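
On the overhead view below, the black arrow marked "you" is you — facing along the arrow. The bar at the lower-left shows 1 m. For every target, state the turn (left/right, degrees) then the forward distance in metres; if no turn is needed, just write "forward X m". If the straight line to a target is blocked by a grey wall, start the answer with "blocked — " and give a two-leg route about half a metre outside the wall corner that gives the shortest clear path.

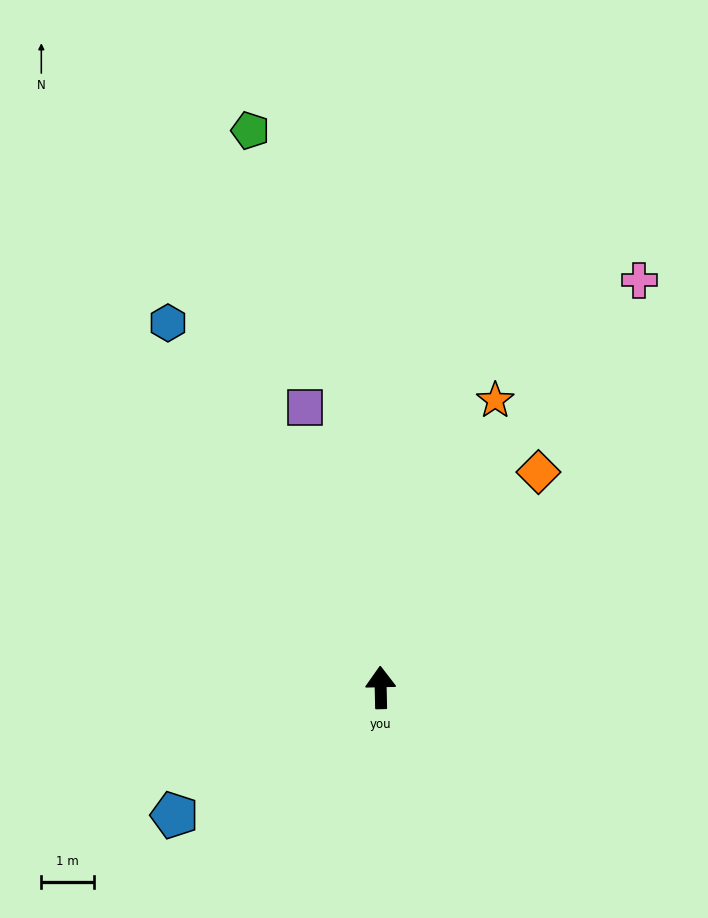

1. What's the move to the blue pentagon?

turn left 121°, forward 4.6 m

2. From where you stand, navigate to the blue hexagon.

turn left 29°, forward 7.9 m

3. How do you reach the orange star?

turn right 23°, forward 5.8 m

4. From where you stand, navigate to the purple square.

turn left 14°, forward 5.5 m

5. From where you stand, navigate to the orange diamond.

turn right 37°, forward 5.0 m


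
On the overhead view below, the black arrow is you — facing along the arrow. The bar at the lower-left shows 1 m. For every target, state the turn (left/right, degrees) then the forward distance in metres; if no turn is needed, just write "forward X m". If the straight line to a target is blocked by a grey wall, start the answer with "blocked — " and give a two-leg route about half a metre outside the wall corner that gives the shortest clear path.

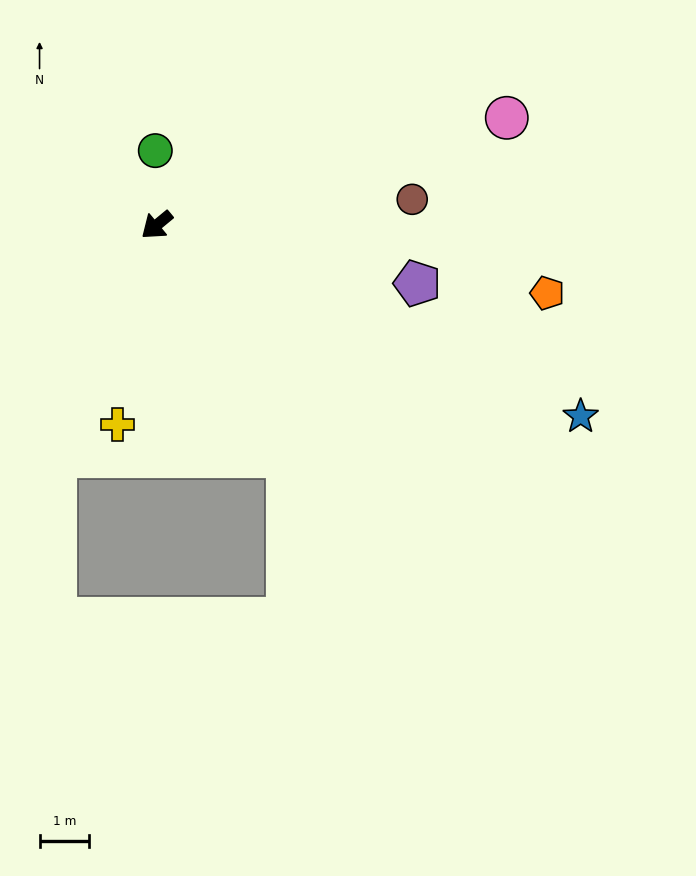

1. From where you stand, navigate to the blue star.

turn left 116°, forward 9.3 m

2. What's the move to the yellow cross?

turn left 39°, forward 4.1 m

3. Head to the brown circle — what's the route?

turn left 146°, forward 5.2 m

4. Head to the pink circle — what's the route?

turn left 157°, forward 7.3 m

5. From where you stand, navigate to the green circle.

turn right 129°, forward 1.5 m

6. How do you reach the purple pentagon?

turn left 128°, forward 5.4 m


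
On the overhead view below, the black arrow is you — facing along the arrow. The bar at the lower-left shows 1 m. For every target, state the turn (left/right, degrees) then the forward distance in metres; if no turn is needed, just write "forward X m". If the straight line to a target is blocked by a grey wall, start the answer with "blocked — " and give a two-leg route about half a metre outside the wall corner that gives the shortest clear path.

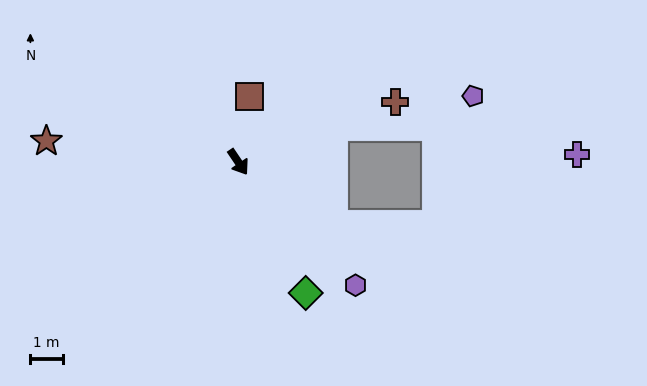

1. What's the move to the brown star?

turn right 130°, forward 5.9 m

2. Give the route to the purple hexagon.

turn left 10°, forward 5.2 m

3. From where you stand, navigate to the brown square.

turn left 136°, forward 2.1 m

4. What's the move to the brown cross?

turn left 77°, forward 5.2 m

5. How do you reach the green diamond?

turn right 7°, forward 4.5 m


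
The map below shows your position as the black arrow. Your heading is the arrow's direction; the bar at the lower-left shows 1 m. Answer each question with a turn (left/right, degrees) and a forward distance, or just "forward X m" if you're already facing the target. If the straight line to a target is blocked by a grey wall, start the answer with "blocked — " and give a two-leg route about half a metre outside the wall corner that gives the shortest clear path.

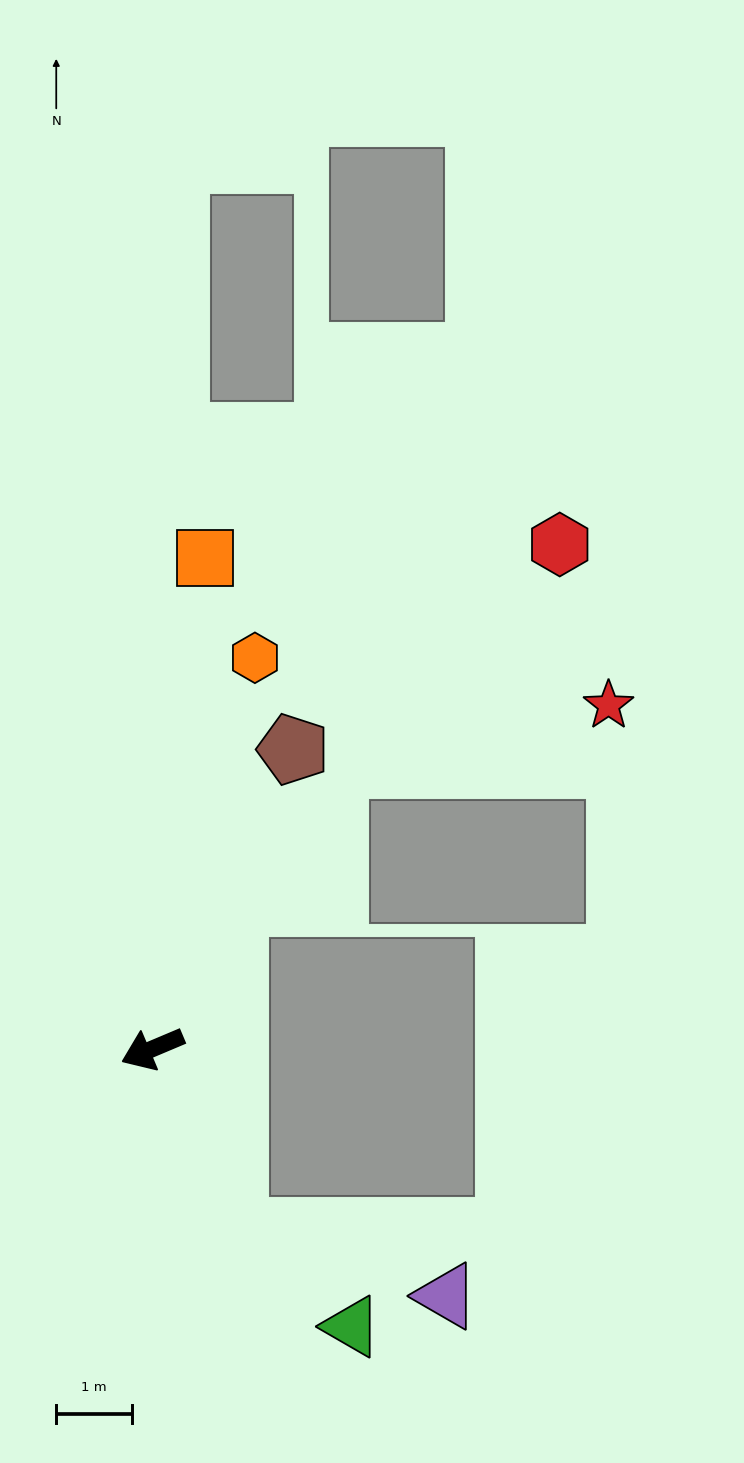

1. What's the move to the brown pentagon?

turn right 138°, forward 4.3 m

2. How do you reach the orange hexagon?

turn right 128°, forward 5.3 m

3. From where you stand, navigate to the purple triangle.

blocked — turn left 92°, forward 2.6 m, then turn left 48°, forward 2.9 m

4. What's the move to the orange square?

turn right 119°, forward 6.5 m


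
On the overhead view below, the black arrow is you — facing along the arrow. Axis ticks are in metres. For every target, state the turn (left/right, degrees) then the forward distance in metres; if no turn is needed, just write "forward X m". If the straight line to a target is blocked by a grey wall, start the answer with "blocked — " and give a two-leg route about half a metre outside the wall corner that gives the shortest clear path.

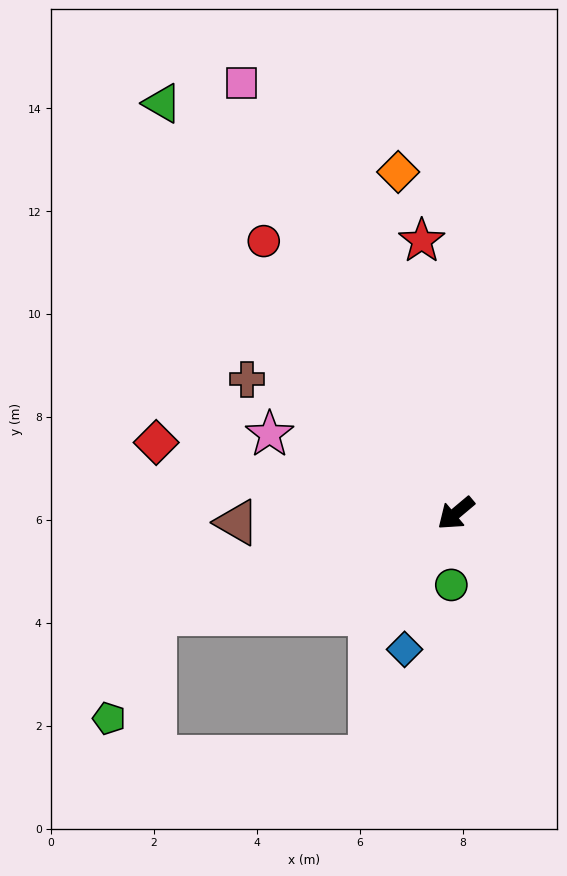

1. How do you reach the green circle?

turn left 46°, forward 1.4 m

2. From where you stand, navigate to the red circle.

turn right 95°, forward 6.5 m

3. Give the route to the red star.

turn right 123°, forward 5.3 m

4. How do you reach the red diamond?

turn right 53°, forward 6.0 m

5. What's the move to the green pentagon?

blocked — turn right 21°, forward 6.2 m, then turn left 47°, forward 2.2 m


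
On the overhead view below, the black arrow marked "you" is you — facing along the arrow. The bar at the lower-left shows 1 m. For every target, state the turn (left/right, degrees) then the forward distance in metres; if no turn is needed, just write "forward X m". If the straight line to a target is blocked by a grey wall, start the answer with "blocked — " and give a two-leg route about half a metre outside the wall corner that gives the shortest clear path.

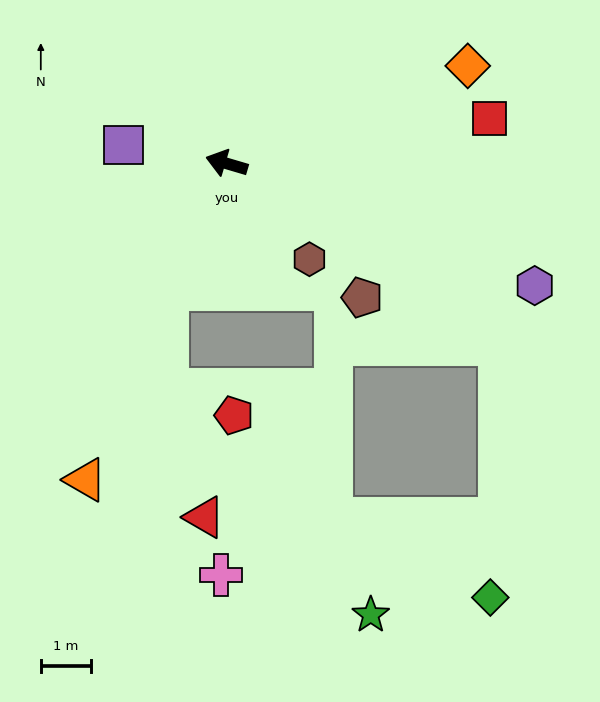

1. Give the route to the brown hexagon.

turn left 147°, forward 2.5 m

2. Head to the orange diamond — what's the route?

turn right 142°, forward 5.2 m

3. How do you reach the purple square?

turn left 6°, forward 2.1 m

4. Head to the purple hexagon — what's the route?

turn left 175°, forward 6.6 m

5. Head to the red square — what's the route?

turn right 154°, forward 5.3 m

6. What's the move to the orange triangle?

turn left 82°, forward 6.9 m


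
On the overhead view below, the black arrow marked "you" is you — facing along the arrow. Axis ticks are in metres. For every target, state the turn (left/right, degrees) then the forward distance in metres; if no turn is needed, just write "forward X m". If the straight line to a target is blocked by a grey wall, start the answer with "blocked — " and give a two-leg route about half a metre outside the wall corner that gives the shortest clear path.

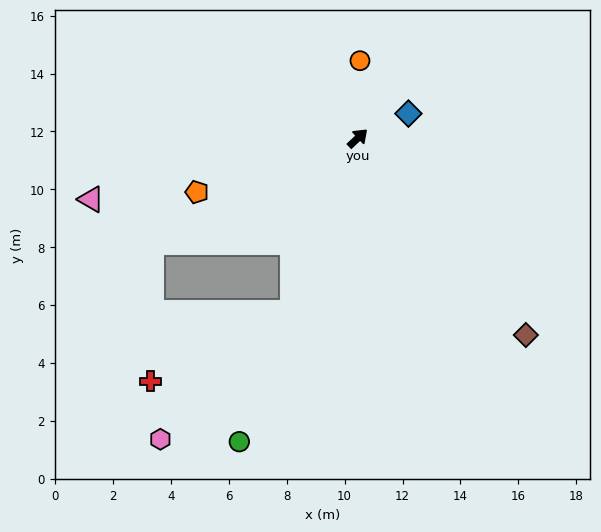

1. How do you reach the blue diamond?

turn right 17°, forward 1.9 m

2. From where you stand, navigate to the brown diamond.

turn right 93°, forward 8.9 m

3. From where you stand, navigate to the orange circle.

turn left 45°, forward 2.7 m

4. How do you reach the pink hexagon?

blocked — turn right 154°, forward 6.4 m, then turn right 25°, forward 6.3 m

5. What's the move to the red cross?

blocked — turn right 154°, forward 6.4 m, then turn right 43°, forward 5.4 m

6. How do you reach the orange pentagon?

turn left 155°, forward 5.9 m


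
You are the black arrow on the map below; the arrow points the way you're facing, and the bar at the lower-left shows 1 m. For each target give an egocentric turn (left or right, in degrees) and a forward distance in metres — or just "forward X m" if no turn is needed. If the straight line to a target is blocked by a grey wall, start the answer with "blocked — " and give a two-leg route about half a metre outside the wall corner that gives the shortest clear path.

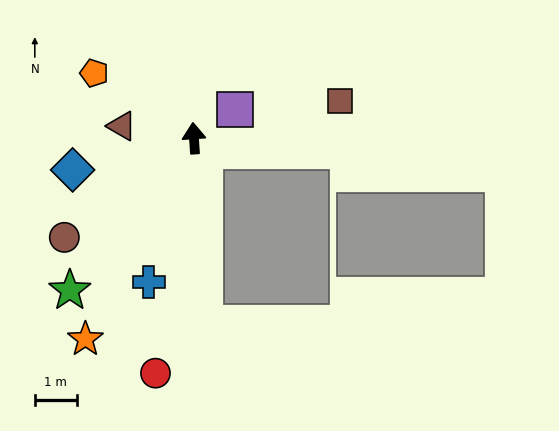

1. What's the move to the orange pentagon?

turn left 53°, forward 2.8 m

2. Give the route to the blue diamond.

turn left 101°, forward 3.0 m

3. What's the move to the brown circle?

turn left 124°, forward 3.9 m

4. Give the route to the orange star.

turn left 148°, forward 5.4 m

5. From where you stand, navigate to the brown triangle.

turn left 77°, forward 1.7 m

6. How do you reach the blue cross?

turn left 159°, forward 3.6 m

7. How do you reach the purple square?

turn right 59°, forward 1.2 m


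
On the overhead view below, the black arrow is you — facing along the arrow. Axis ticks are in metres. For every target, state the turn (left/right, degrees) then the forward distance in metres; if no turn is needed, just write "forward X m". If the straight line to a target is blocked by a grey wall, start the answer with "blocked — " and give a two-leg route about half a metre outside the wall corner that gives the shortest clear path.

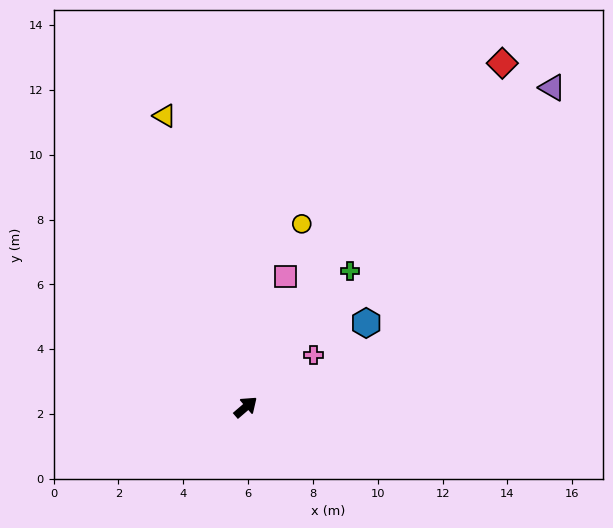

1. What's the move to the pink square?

turn left 32°, forward 4.2 m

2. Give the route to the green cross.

turn left 12°, forward 5.3 m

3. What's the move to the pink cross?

turn right 3°, forward 2.6 m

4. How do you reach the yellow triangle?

turn left 65°, forward 9.3 m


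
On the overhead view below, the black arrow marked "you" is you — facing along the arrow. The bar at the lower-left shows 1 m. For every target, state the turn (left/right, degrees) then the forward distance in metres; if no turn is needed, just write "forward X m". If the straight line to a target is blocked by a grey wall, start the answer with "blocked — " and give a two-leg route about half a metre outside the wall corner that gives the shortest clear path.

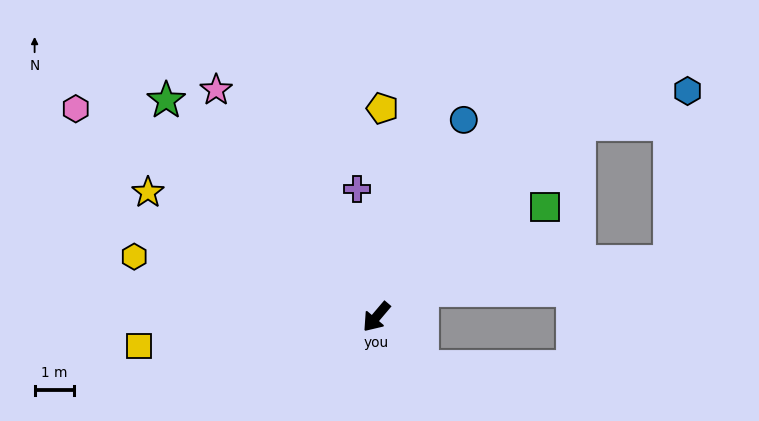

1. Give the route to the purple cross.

turn right 131°, forward 3.3 m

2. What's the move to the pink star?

turn right 104°, forward 7.0 m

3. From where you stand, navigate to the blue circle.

turn right 164°, forward 5.5 m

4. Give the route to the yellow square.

turn right 43°, forward 6.0 m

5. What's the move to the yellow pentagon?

turn right 141°, forward 5.3 m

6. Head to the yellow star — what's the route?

turn right 78°, forward 6.6 m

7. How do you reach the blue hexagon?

blocked — turn left 174°, forward 7.1 m, then turn right 26°, forward 2.9 m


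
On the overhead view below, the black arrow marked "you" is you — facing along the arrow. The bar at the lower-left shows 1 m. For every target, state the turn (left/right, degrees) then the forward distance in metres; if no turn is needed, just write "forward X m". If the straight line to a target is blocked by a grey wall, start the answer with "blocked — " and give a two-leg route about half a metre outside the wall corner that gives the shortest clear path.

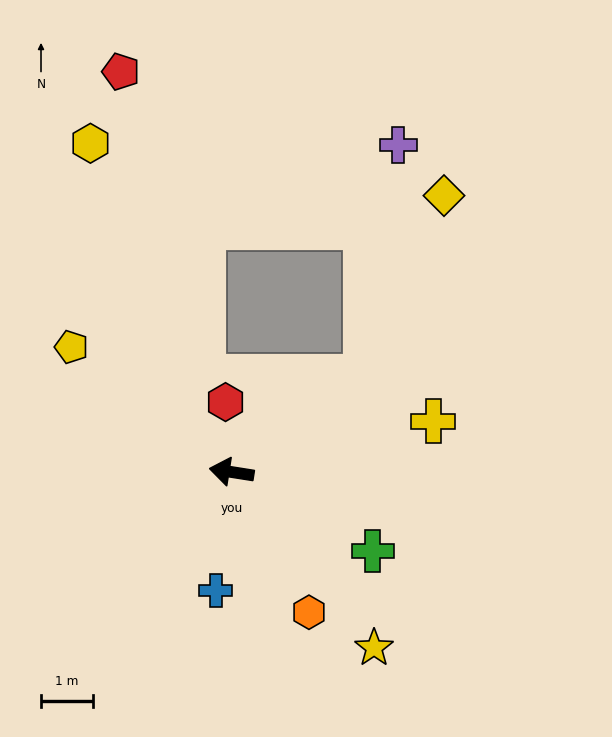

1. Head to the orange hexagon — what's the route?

turn left 128°, forward 3.1 m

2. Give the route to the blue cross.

turn left 91°, forward 2.3 m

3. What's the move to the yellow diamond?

blocked — turn right 136°, forward 3.2 m, then turn left 31°, forward 3.8 m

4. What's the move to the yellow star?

turn left 138°, forward 4.3 m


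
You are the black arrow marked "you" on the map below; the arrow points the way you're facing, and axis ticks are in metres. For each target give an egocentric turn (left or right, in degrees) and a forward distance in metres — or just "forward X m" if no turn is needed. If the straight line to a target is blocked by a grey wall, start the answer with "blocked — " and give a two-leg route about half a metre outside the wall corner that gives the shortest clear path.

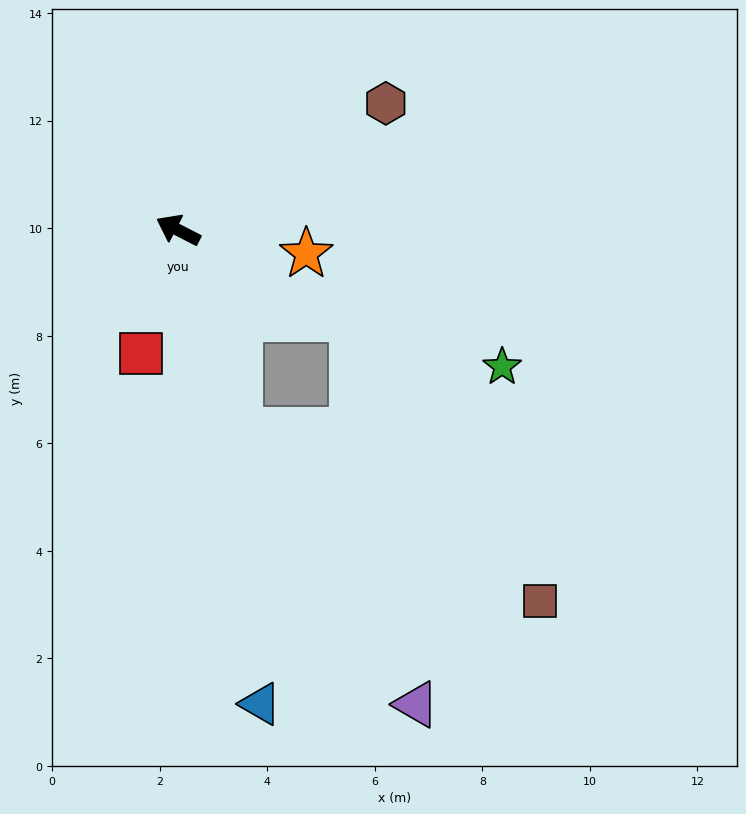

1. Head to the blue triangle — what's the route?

turn left 127°, forward 8.9 m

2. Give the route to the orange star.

turn right 163°, forward 2.4 m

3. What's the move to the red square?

turn left 100°, forward 2.4 m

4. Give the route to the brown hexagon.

turn right 121°, forward 4.5 m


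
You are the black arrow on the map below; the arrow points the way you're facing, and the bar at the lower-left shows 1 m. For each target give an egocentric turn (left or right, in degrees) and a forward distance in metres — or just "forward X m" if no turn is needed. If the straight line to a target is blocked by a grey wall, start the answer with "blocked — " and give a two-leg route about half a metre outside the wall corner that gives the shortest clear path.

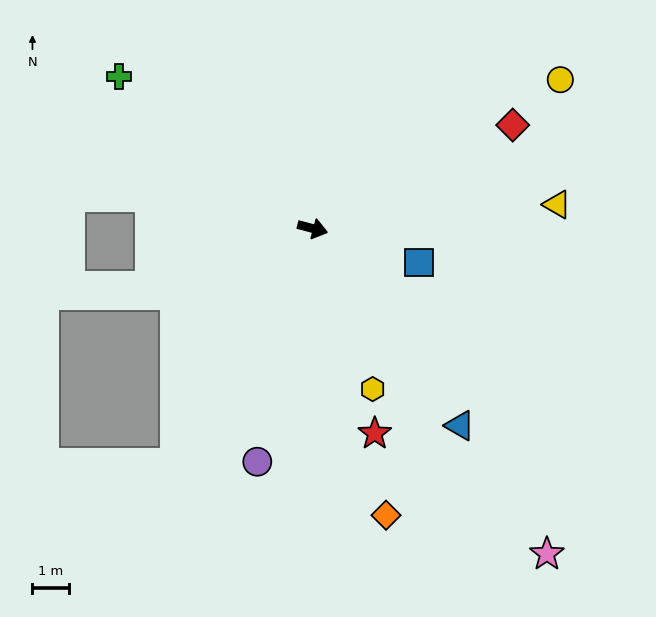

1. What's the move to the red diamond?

turn left 42°, forward 6.1 m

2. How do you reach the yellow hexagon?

turn right 55°, forward 4.7 m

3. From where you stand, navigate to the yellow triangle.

turn left 21°, forward 6.7 m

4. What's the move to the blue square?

turn right 3°, forward 3.0 m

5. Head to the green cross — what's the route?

turn left 157°, forward 6.7 m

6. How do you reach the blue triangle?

turn right 38°, forward 6.7 m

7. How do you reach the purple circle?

turn right 88°, forward 6.5 m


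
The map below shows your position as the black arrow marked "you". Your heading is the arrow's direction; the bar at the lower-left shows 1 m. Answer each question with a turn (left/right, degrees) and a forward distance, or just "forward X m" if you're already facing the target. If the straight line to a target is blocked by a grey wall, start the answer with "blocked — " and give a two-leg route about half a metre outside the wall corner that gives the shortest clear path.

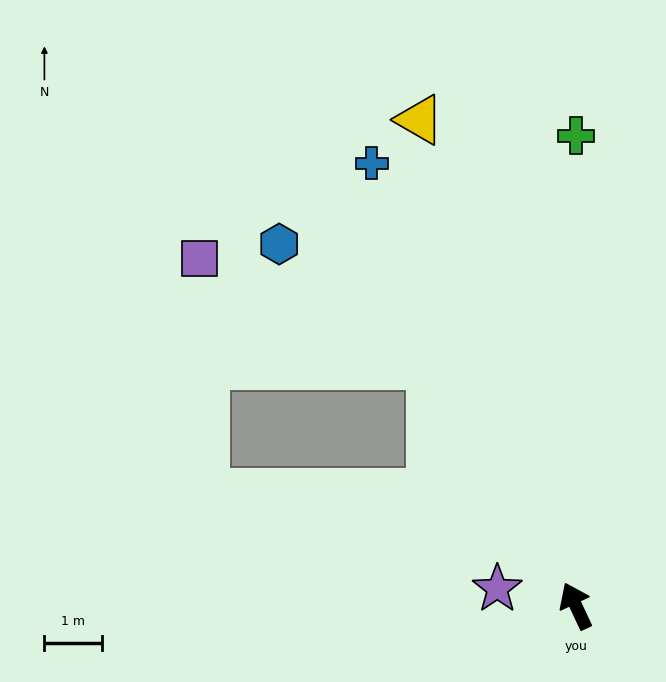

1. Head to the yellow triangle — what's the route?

turn right 7°, forward 8.9 m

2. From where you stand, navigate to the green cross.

turn right 25°, forward 8.2 m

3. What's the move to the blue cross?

forward 8.5 m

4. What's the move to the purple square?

blocked — turn left 6°, forward 4.9 m, then turn left 34°, forward 4.4 m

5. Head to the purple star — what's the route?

turn left 53°, forward 1.4 m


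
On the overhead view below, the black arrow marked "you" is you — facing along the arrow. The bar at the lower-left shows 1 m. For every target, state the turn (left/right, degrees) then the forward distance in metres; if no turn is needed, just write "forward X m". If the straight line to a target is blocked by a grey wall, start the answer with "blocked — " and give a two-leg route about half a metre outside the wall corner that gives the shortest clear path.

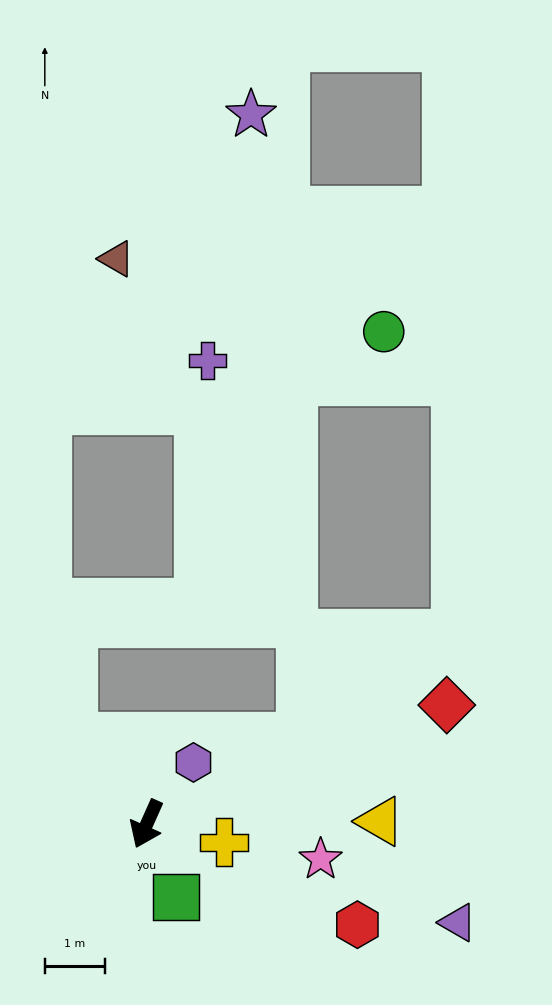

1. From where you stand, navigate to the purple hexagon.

turn left 167°, forward 1.3 m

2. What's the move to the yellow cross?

turn left 101°, forward 1.3 m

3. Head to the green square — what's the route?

turn left 46°, forward 1.3 m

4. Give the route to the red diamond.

turn left 136°, forward 5.4 m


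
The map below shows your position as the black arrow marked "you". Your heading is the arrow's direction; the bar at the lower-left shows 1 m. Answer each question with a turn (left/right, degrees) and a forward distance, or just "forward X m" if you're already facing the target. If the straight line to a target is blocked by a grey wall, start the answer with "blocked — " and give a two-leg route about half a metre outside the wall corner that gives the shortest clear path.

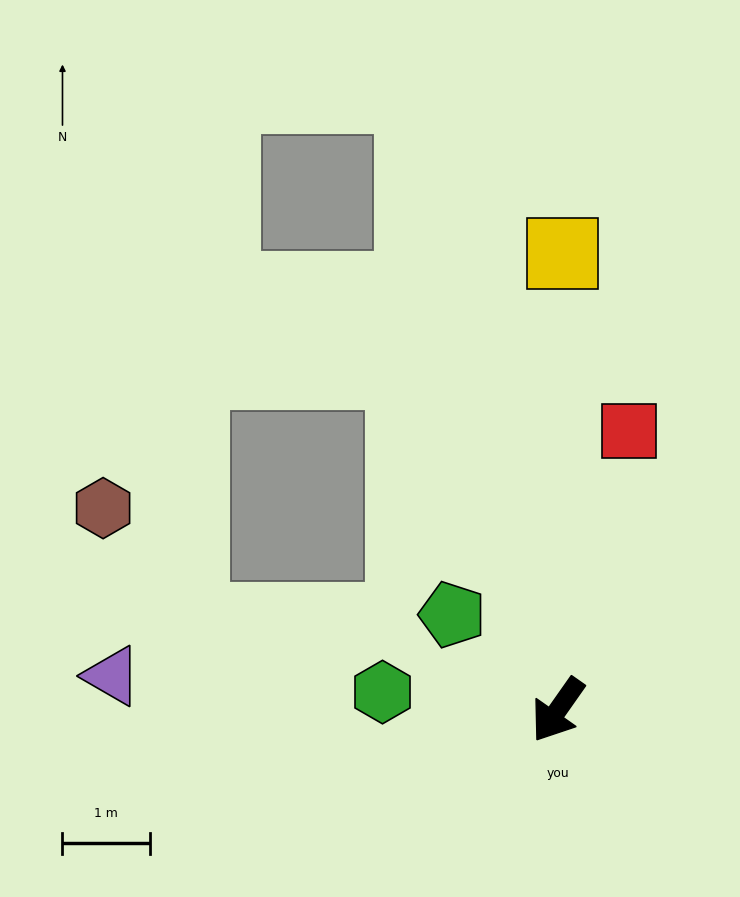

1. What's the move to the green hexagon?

turn right 61°, forward 2.0 m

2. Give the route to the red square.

turn right 159°, forward 3.3 m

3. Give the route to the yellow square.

turn right 145°, forward 5.2 m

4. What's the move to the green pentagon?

turn right 97°, forward 1.6 m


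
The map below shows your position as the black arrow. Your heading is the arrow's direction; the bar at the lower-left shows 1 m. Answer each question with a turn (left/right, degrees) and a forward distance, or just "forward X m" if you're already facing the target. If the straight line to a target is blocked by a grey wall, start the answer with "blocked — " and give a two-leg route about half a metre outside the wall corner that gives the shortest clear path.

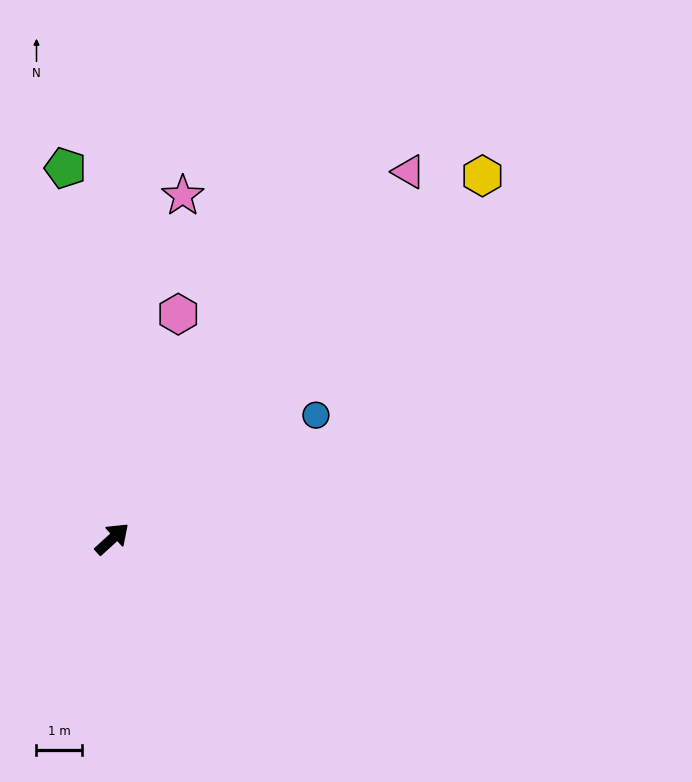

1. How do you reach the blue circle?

turn right 11°, forward 5.3 m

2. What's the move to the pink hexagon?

turn left 31°, forward 5.2 m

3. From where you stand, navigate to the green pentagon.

turn left 55°, forward 8.3 m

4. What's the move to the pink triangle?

turn left 9°, forward 10.5 m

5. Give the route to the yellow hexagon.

turn left 2°, forward 11.5 m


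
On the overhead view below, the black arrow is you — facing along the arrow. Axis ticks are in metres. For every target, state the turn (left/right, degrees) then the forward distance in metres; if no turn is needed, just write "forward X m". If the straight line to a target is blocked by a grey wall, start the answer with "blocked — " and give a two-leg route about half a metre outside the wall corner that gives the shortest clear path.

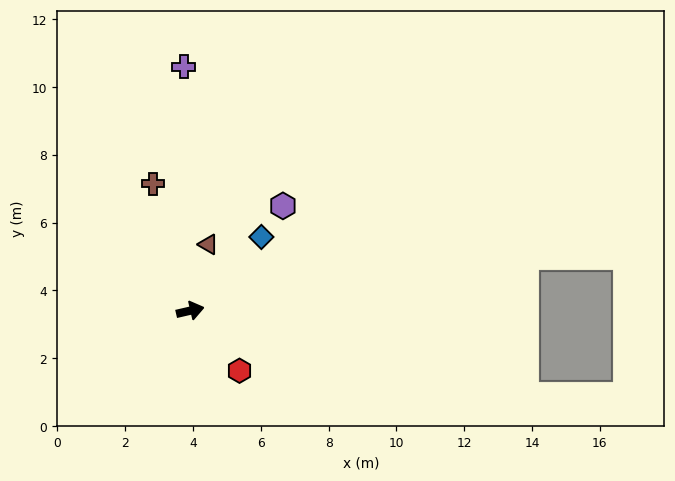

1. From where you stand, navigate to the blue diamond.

turn left 33°, forward 3.0 m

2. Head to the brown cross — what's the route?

turn left 93°, forward 3.9 m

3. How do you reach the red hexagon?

turn right 64°, forward 2.3 m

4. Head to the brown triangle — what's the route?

turn left 62°, forward 2.0 m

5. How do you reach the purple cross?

turn left 79°, forward 7.2 m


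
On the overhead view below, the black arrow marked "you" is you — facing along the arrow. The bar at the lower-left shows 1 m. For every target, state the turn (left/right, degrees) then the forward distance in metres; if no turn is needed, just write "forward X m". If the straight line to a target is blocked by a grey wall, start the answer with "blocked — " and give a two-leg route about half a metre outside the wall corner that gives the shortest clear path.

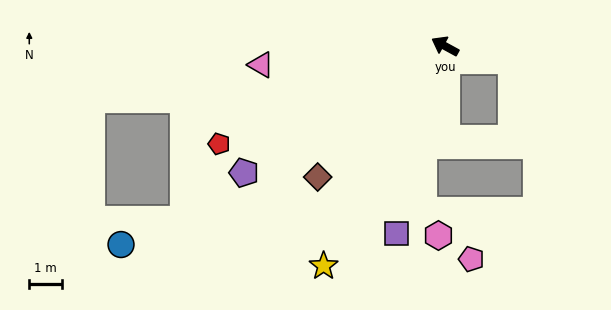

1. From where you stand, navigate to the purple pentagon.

turn left 61°, forward 7.2 m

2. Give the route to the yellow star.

turn left 90°, forward 7.6 m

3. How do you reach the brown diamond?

turn left 74°, forward 5.5 m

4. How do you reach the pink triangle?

turn left 34°, forward 5.6 m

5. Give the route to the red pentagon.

turn left 52°, forward 7.4 m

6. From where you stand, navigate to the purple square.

turn left 104°, forward 5.8 m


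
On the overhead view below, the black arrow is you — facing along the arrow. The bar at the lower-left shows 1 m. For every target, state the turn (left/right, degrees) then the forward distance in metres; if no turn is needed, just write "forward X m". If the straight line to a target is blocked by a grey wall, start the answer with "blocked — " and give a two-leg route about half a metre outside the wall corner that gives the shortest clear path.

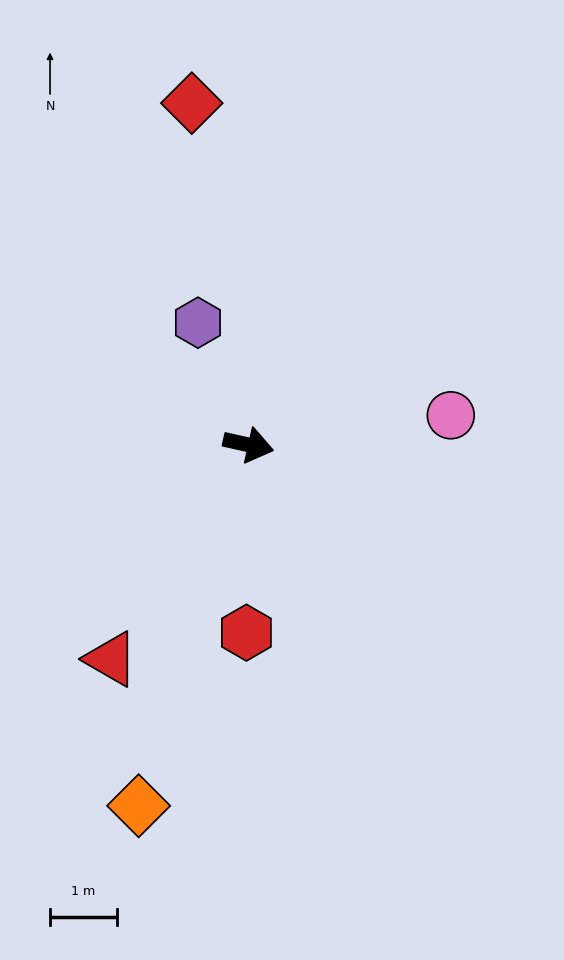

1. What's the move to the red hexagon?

turn right 78°, forward 2.8 m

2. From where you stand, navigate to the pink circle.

turn left 21°, forward 3.1 m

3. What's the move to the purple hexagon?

turn left 125°, forward 2.0 m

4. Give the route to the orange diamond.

turn right 94°, forward 5.7 m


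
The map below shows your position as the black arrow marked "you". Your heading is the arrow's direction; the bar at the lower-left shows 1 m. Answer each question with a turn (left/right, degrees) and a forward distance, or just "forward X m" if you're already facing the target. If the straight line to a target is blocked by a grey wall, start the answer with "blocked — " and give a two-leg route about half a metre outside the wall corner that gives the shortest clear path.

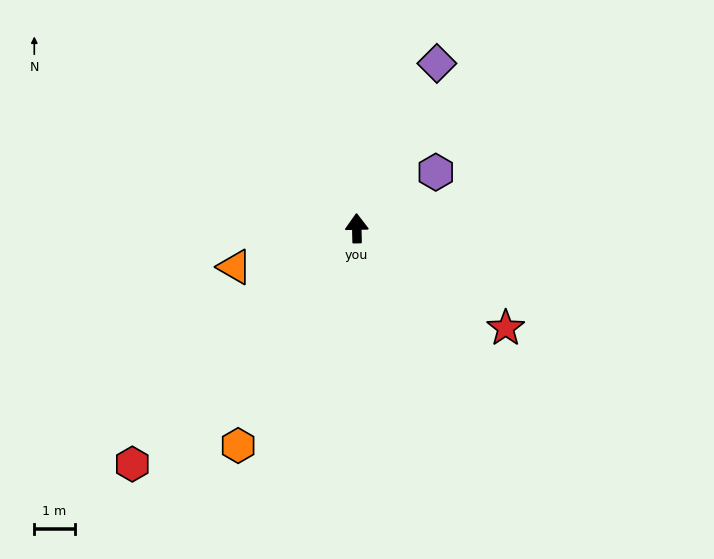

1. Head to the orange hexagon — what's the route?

turn left 150°, forward 6.1 m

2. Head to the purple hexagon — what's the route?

turn right 56°, forward 2.4 m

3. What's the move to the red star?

turn right 125°, forward 4.4 m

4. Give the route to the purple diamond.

turn right 27°, forward 4.5 m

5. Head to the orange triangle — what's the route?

turn left 106°, forward 3.2 m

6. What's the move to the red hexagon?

turn left 135°, forward 8.1 m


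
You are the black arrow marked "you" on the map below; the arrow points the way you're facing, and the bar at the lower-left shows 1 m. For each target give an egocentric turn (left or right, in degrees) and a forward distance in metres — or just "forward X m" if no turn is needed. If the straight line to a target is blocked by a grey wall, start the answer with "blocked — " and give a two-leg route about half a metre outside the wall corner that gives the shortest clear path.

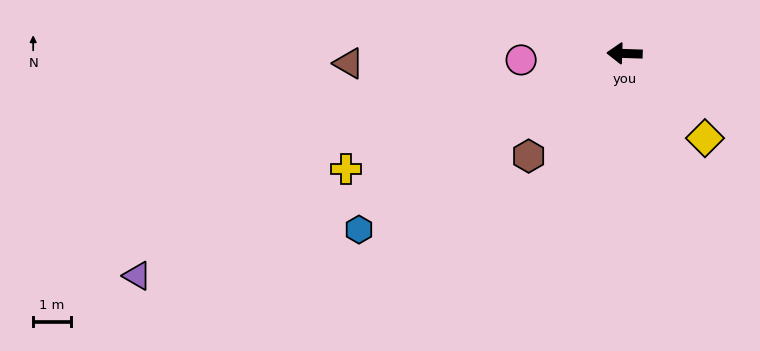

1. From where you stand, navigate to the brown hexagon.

turn left 49°, forward 3.7 m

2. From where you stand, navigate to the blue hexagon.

turn left 35°, forward 8.4 m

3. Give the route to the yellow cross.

turn left 24°, forward 8.0 m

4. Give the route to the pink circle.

turn left 5°, forward 2.7 m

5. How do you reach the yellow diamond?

turn left 135°, forward 3.1 m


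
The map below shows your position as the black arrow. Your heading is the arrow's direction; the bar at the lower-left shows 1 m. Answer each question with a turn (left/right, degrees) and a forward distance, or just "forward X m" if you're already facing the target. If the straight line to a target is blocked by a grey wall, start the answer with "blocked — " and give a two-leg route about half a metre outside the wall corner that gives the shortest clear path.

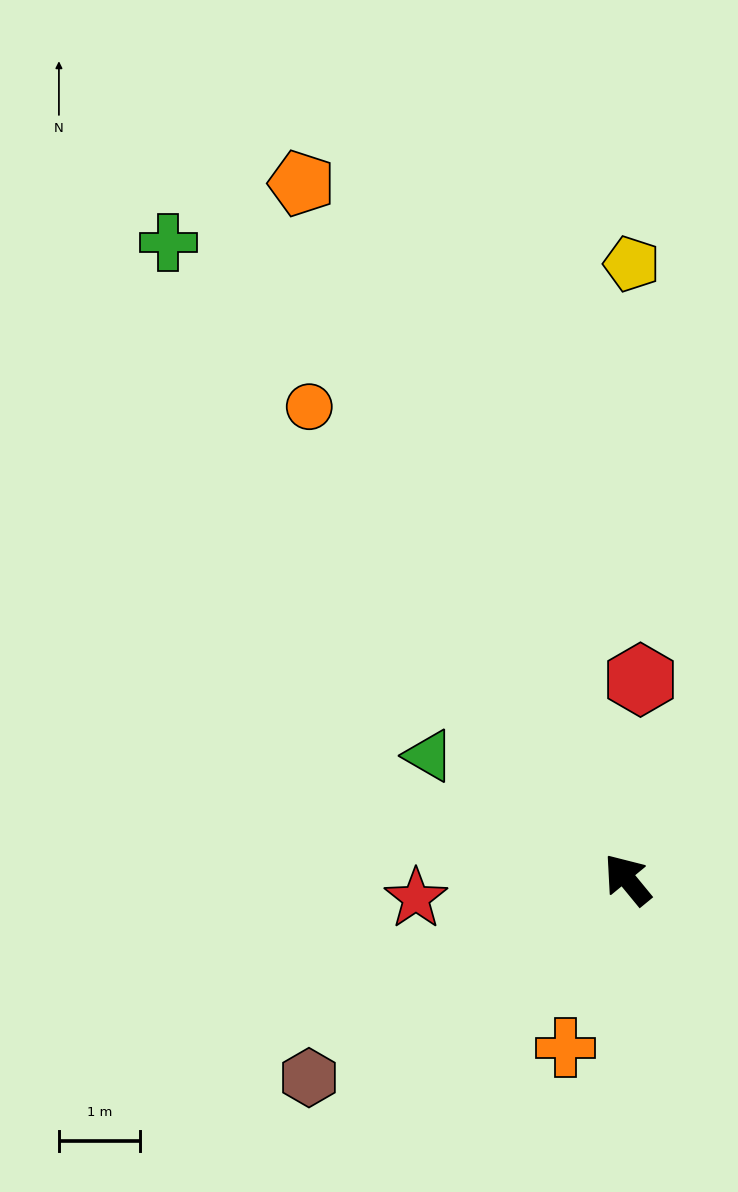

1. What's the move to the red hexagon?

turn right 43°, forward 2.5 m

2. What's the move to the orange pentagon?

turn right 14°, forward 9.5 m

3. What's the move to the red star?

turn left 56°, forward 2.6 m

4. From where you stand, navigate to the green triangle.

turn left 19°, forward 2.9 m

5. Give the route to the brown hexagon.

turn left 83°, forward 4.6 m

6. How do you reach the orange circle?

turn right 5°, forward 7.1 m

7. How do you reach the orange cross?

turn left 120°, forward 2.2 m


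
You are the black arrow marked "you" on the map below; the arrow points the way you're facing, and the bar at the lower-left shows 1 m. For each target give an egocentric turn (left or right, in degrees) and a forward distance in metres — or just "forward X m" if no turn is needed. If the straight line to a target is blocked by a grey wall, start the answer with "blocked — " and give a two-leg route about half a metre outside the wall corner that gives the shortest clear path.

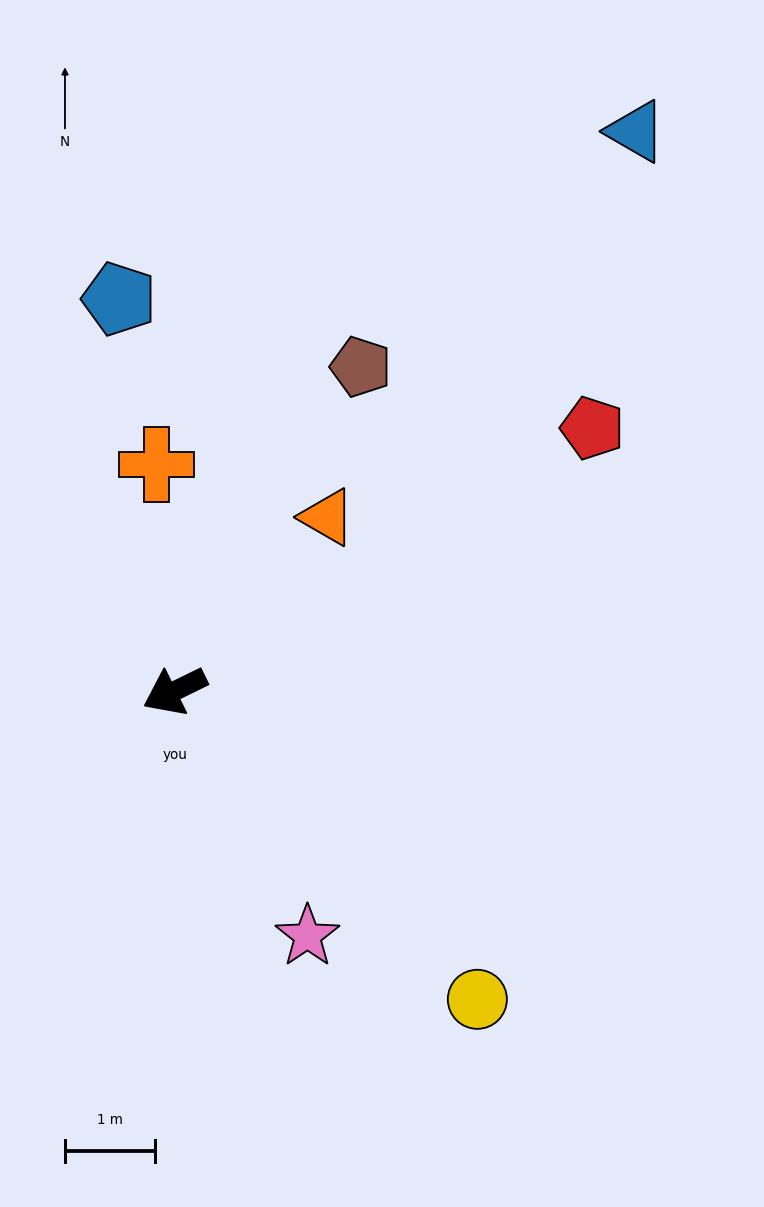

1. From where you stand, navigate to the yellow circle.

turn left 108°, forward 4.8 m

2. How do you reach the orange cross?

turn right 111°, forward 2.5 m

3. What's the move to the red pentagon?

turn right 174°, forward 5.5 m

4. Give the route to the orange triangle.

turn right 157°, forward 2.6 m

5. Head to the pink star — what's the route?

turn left 92°, forward 3.1 m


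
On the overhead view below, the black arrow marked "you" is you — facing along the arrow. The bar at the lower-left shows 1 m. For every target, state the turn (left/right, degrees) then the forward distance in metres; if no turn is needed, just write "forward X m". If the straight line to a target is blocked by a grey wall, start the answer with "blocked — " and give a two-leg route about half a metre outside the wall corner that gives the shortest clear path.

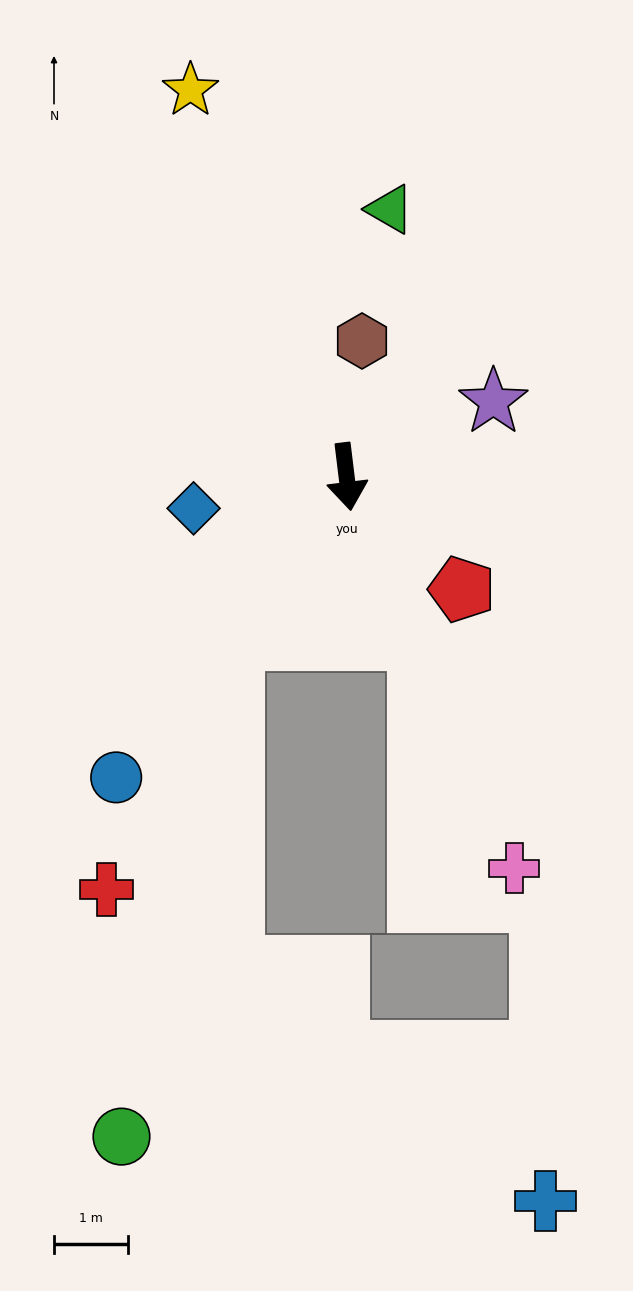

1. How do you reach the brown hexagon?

turn left 167°, forward 1.9 m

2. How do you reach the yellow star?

turn right 165°, forward 5.7 m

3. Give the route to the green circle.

blocked — turn right 42°, forward 2.7 m, then turn left 22°, forward 6.9 m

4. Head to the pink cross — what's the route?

turn left 16°, forward 5.8 m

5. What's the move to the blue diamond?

turn right 85°, forward 2.1 m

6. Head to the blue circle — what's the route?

turn right 44°, forward 5.2 m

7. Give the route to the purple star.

turn left 110°, forward 2.2 m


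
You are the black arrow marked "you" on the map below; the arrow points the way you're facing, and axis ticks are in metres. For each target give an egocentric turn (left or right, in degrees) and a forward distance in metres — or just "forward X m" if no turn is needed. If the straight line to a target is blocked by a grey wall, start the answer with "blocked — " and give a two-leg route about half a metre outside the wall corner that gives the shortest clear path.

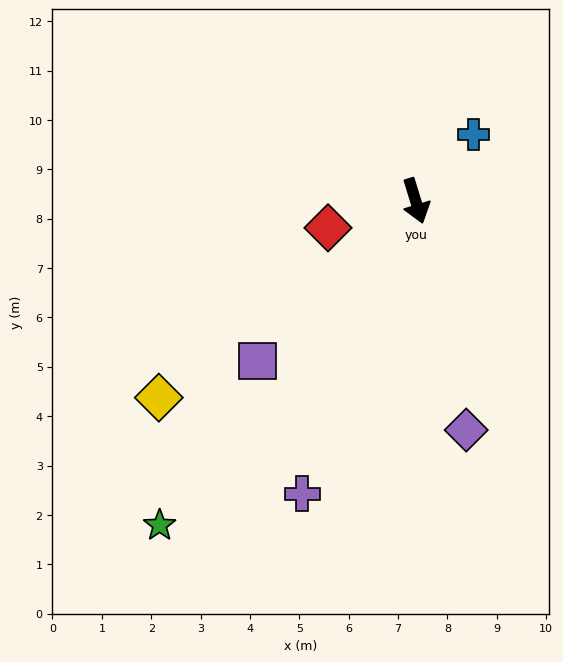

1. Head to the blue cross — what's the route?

turn left 122°, forward 1.8 m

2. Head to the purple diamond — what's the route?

turn right 5°, forward 4.8 m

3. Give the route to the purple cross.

turn right 38°, forward 6.4 m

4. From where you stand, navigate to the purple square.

turn right 62°, forward 4.6 m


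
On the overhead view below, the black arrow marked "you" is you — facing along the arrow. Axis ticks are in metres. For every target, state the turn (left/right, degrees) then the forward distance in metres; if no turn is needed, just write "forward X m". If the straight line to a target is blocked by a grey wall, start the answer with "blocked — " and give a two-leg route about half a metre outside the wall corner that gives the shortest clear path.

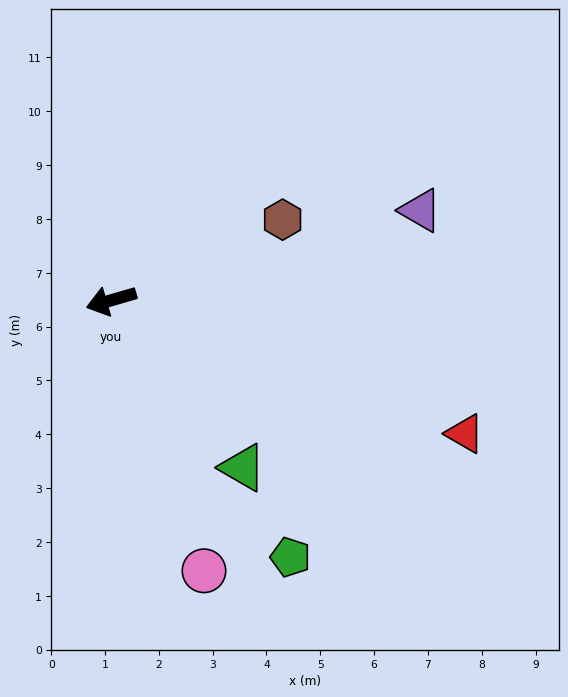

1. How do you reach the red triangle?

turn left 143°, forward 7.0 m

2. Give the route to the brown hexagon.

turn right 171°, forward 3.5 m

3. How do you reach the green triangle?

turn left 112°, forward 4.0 m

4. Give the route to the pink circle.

turn left 93°, forward 5.3 m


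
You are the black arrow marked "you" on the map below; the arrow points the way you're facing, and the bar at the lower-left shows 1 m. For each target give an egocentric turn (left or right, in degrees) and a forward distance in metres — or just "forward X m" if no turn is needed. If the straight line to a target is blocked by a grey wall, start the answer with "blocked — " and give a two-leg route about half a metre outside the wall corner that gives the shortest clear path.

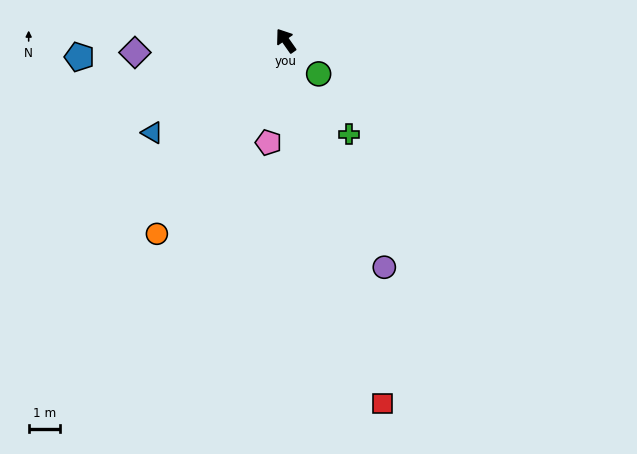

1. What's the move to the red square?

turn left 160°, forward 11.8 m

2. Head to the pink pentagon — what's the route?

turn left 135°, forward 3.3 m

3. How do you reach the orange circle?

turn left 111°, forward 7.3 m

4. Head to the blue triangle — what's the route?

turn left 90°, forward 5.1 m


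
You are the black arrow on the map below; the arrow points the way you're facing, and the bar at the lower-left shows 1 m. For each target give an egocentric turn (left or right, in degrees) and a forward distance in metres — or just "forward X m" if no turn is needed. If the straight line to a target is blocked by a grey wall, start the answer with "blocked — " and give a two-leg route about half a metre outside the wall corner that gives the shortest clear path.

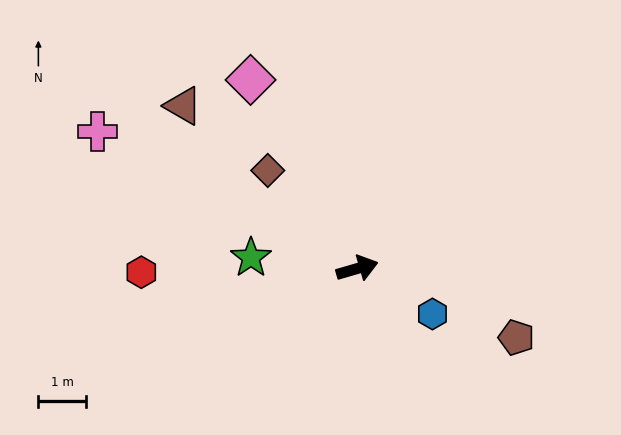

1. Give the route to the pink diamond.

turn left 103°, forward 4.5 m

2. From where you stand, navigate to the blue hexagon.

turn right 47°, forward 1.8 m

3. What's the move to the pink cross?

turn left 136°, forward 6.1 m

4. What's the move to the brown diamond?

turn left 116°, forward 2.8 m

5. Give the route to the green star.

turn left 158°, forward 2.2 m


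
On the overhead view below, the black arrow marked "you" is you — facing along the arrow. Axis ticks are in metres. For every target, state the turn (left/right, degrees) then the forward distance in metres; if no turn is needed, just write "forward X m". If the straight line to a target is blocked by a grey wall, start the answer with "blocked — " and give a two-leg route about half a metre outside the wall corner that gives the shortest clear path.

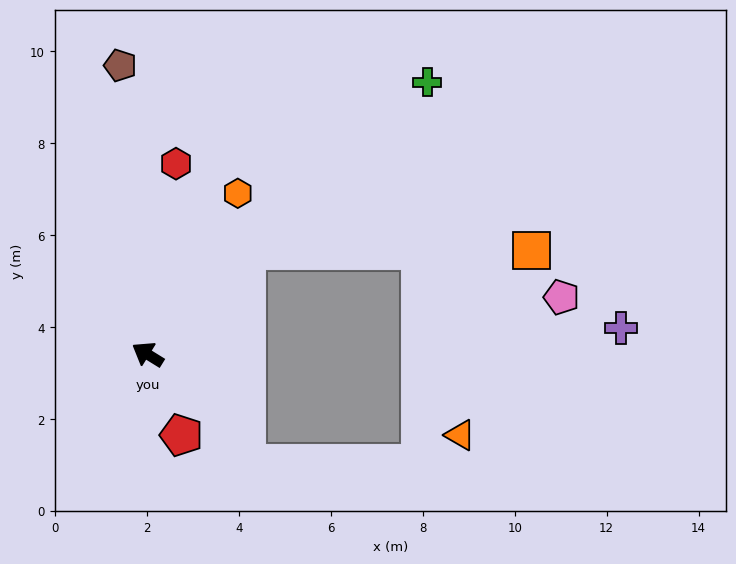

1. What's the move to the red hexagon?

turn right 67°, forward 4.2 m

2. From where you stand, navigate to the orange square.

blocked — turn right 102°, forward 3.1 m, then turn right 46°, forward 6.2 m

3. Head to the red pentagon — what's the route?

turn left 144°, forward 1.9 m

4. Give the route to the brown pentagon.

turn right 53°, forward 6.3 m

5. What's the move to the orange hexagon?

turn right 87°, forward 4.0 m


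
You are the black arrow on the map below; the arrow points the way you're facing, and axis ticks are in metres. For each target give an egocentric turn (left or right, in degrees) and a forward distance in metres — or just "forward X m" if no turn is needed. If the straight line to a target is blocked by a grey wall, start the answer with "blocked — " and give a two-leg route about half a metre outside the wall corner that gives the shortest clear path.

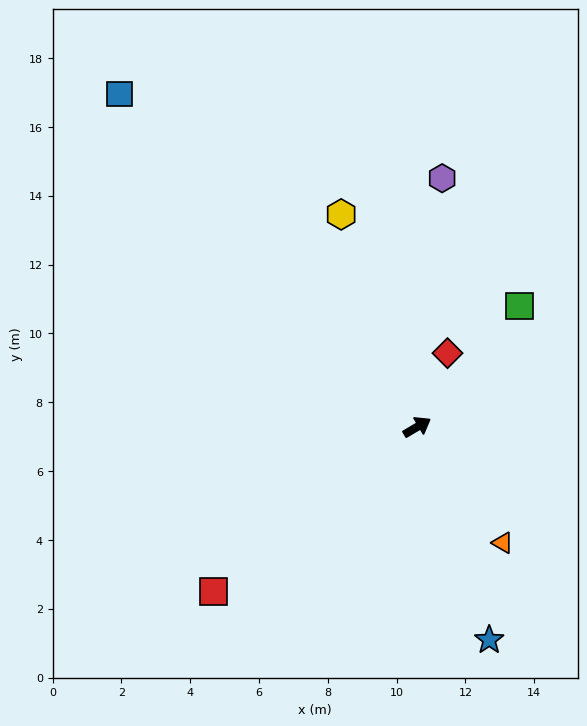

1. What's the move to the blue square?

turn left 101°, forward 13.0 m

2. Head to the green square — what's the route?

turn left 19°, forward 4.6 m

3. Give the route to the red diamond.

turn left 37°, forward 2.3 m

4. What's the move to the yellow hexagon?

turn left 79°, forward 6.6 m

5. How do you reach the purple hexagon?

turn left 54°, forward 7.3 m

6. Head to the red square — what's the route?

turn right 172°, forward 7.6 m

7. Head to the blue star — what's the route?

turn right 102°, forward 6.5 m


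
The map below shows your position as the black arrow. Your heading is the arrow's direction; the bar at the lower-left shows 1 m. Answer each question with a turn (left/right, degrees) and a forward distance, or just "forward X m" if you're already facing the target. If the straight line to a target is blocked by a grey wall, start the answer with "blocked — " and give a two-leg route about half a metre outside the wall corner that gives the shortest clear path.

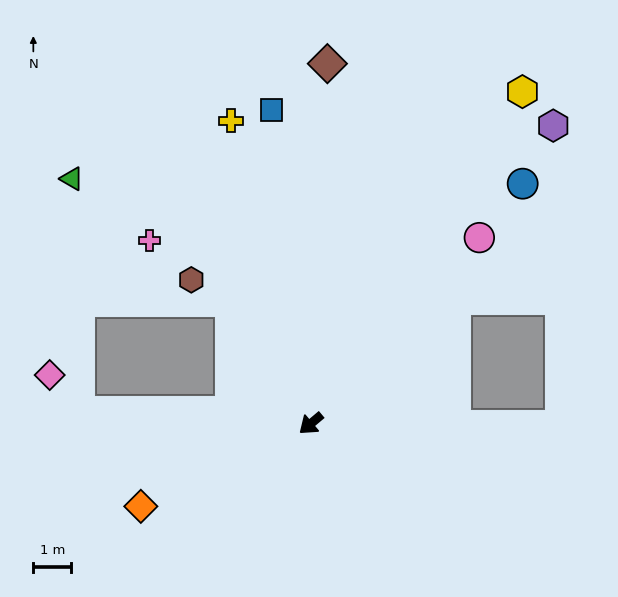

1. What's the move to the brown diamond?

turn right 133°, forward 9.5 m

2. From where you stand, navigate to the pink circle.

turn right 172°, forward 6.6 m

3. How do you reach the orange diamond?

turn right 14°, forward 5.0 m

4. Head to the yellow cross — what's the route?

turn right 115°, forward 8.2 m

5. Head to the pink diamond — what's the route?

blocked — turn right 43°, forward 6.1 m, then turn right 49°, forward 1.2 m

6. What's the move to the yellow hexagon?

turn right 163°, forward 10.3 m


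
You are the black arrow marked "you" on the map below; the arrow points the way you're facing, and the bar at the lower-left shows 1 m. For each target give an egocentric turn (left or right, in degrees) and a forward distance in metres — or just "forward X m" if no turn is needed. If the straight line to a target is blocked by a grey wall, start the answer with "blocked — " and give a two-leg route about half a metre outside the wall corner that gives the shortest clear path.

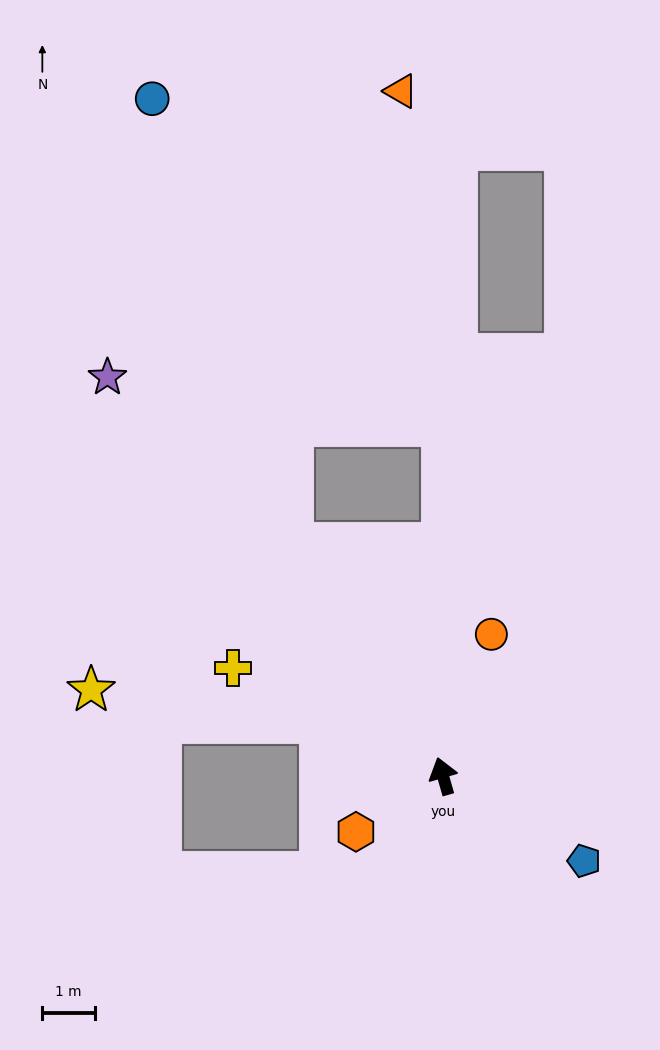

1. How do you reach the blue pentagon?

turn right 137°, forward 3.1 m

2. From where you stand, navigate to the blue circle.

blocked — turn left 17°, forward 5.3 m, then turn right 16°, forward 8.9 m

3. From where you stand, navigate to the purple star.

turn left 24°, forward 10.0 m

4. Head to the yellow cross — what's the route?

turn left 47°, forward 4.5 m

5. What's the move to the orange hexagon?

turn left 107°, forward 2.0 m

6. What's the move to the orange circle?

turn right 35°, forward 2.9 m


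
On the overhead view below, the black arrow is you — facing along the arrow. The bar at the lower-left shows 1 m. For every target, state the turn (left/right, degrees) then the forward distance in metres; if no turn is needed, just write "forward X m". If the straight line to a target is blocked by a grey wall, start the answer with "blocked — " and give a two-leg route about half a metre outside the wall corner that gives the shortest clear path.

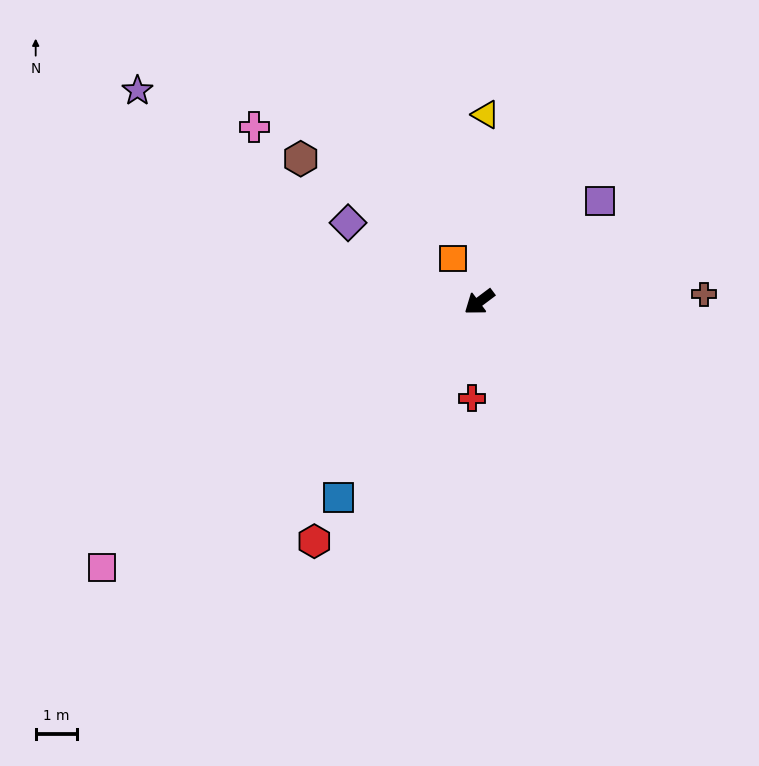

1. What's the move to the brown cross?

turn left 145°, forward 5.4 m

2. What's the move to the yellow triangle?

turn right 129°, forward 4.5 m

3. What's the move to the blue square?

turn left 17°, forward 5.8 m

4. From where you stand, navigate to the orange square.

turn right 96°, forward 1.2 m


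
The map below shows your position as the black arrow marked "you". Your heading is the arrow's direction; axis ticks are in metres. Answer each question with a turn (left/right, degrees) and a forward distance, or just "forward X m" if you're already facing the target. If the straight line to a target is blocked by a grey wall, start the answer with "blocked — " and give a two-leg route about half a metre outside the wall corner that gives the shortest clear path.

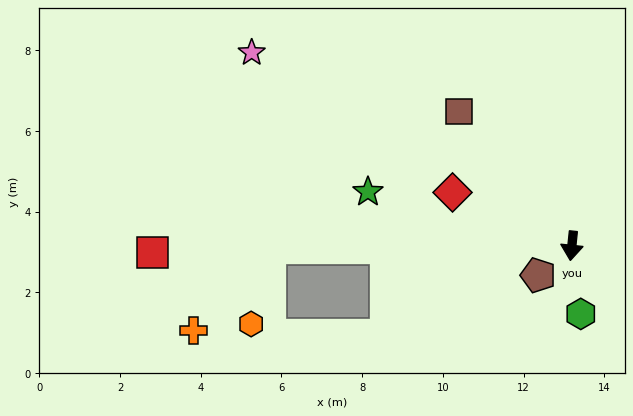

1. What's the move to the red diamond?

turn right 108°, forward 3.2 m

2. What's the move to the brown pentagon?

turn right 43°, forward 1.1 m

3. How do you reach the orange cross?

blocked — turn right 84°, forward 7.5 m, then turn left 48°, forward 2.8 m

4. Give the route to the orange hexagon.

blocked — turn right 84°, forward 7.5 m, then turn left 77°, forward 2.0 m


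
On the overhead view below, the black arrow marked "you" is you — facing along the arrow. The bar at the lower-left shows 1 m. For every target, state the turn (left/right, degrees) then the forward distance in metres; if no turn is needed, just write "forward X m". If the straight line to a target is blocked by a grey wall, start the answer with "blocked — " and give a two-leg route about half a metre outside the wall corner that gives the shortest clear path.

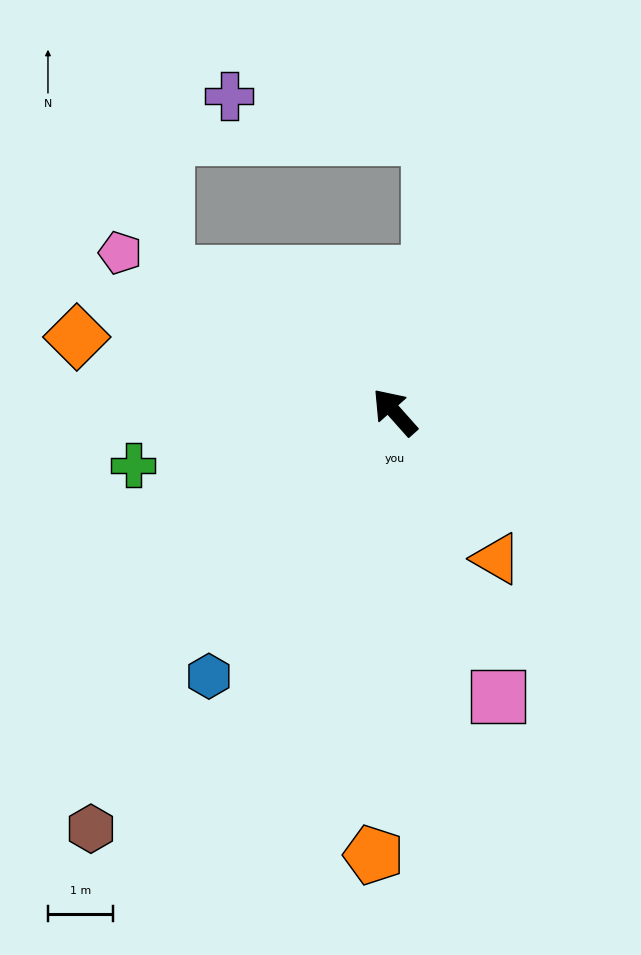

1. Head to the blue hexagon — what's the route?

turn left 103°, forward 5.0 m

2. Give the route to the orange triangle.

turn left 173°, forward 2.7 m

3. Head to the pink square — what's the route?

turn left 158°, forward 4.6 m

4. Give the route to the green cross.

turn left 60°, forward 4.1 m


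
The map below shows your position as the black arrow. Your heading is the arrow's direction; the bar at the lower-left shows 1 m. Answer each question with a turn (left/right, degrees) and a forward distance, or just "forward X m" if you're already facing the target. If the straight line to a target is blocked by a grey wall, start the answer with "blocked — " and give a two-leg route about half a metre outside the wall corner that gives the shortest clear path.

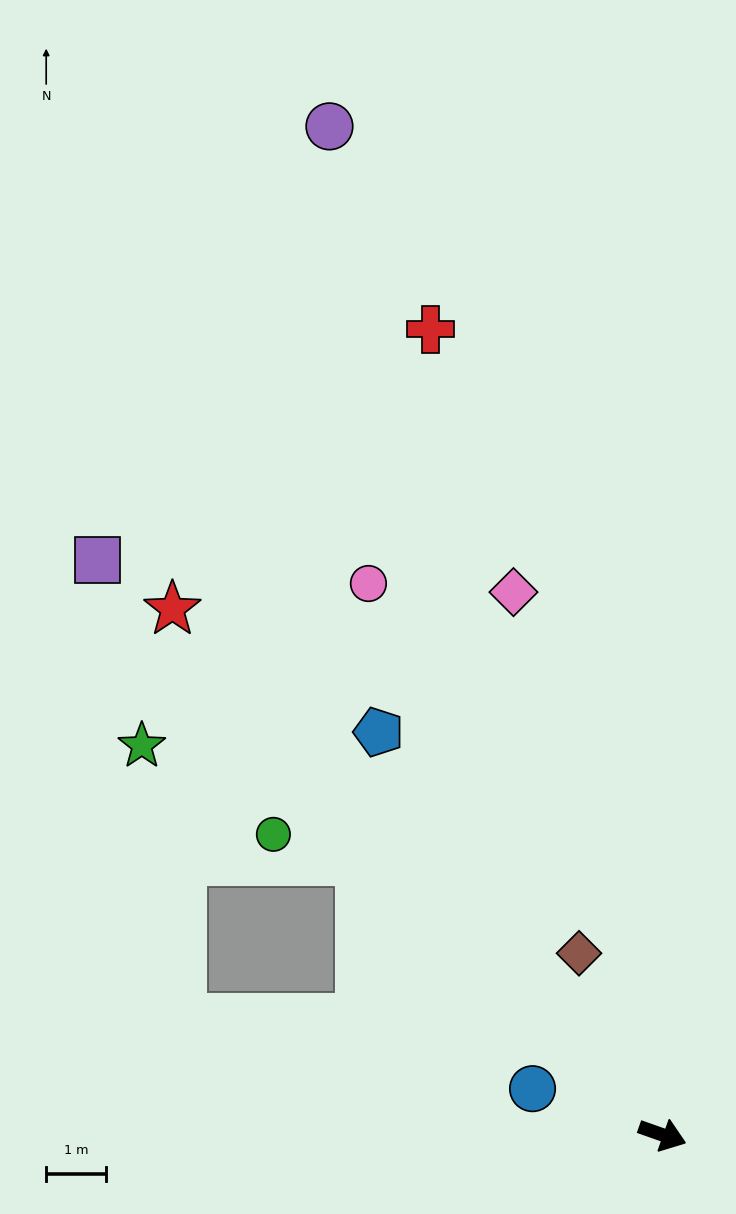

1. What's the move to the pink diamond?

turn left 125°, forward 9.4 m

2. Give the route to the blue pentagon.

turn left 145°, forward 8.2 m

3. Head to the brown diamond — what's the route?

turn left 134°, forward 3.3 m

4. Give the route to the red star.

turn left 152°, forward 12.0 m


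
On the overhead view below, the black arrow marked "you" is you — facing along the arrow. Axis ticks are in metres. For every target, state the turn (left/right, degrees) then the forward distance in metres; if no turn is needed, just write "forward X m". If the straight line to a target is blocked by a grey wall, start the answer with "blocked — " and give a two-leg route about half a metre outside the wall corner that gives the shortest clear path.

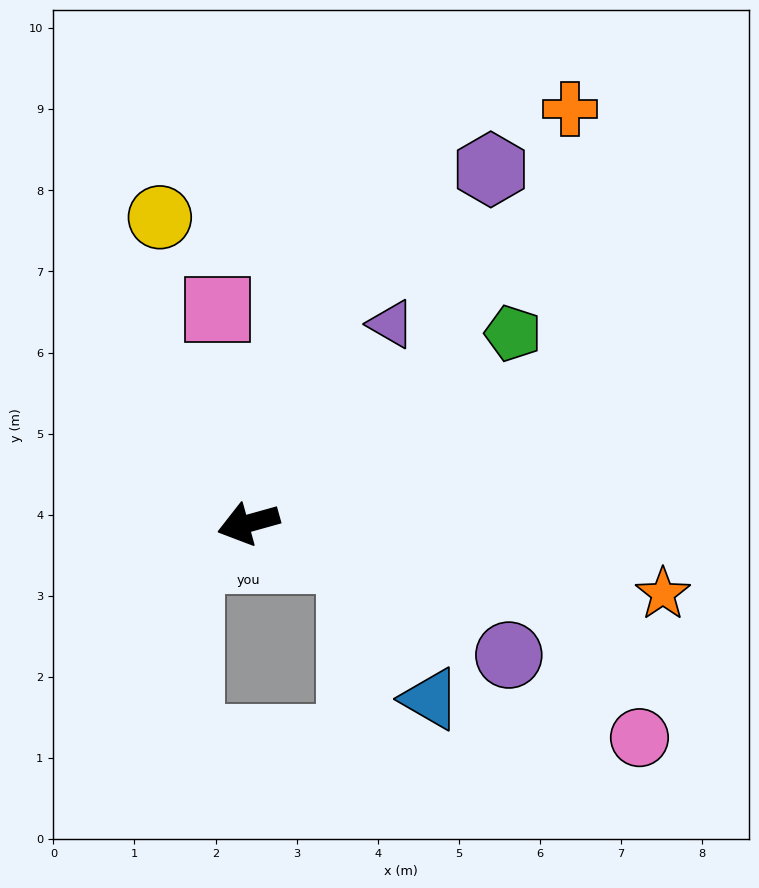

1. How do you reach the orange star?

turn left 155°, forward 5.2 m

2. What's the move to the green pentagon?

turn right 160°, forward 4.0 m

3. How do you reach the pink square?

turn right 97°, forward 2.7 m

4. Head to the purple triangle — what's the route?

turn right 141°, forward 3.0 m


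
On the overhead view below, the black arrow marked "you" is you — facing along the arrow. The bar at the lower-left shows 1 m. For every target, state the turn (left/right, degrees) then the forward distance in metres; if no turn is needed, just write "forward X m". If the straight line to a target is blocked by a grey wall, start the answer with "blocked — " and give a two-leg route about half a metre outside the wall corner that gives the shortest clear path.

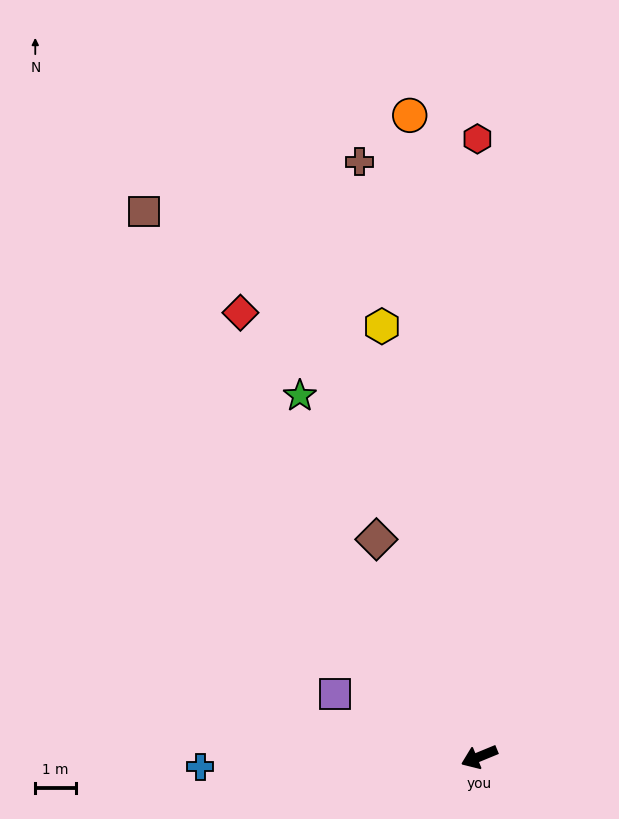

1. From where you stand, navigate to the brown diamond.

turn right 87°, forward 5.9 m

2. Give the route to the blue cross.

turn right 20°, forward 6.9 m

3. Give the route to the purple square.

turn right 46°, forward 3.9 m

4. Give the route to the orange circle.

turn right 106°, forward 15.9 m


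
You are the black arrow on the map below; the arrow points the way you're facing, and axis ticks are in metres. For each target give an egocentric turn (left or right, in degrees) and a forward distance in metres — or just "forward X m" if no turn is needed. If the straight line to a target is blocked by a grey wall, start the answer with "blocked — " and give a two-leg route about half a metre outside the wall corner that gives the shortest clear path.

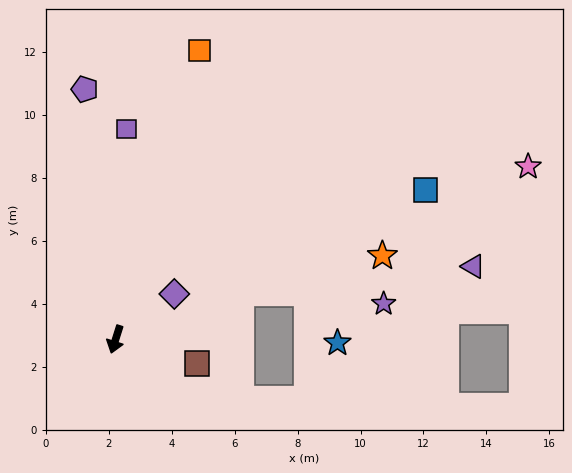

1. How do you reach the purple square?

turn right 165°, forward 6.7 m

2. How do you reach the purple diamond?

turn left 145°, forward 2.4 m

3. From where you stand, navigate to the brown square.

turn left 91°, forward 2.7 m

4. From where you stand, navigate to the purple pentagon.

turn right 155°, forward 8.0 m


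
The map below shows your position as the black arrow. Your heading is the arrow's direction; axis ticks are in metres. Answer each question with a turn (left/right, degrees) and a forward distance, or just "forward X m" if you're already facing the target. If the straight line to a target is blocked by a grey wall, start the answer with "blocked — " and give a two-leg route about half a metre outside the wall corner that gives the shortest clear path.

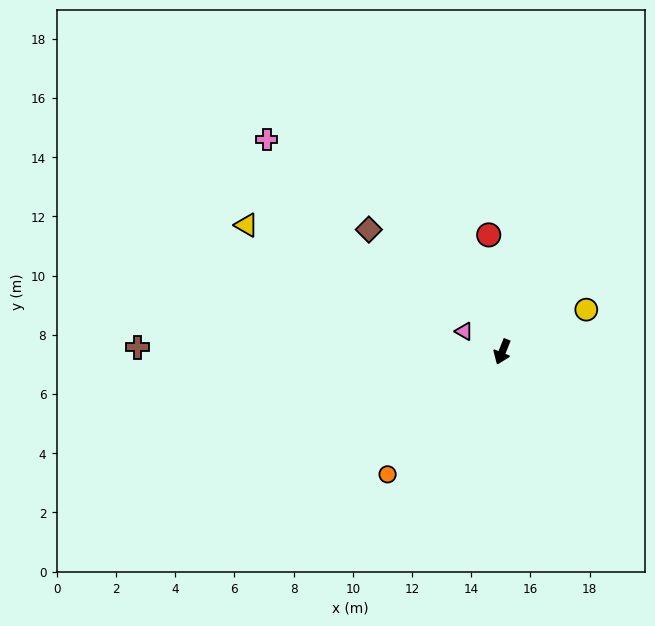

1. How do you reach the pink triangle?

turn right 96°, forward 1.5 m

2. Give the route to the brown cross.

turn right 69°, forward 12.3 m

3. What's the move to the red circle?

turn right 152°, forward 4.0 m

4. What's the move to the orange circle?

turn right 21°, forward 5.7 m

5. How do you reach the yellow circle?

turn left 138°, forward 3.2 m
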